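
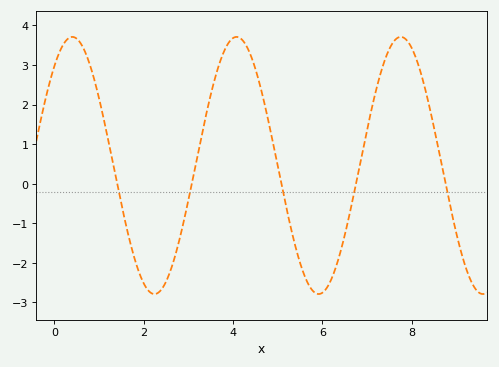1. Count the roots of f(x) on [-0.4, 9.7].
5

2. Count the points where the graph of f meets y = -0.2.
5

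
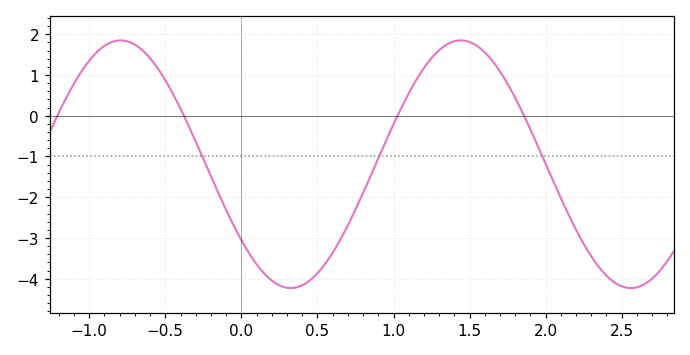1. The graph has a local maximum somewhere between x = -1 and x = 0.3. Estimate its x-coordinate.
-0.794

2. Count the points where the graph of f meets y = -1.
3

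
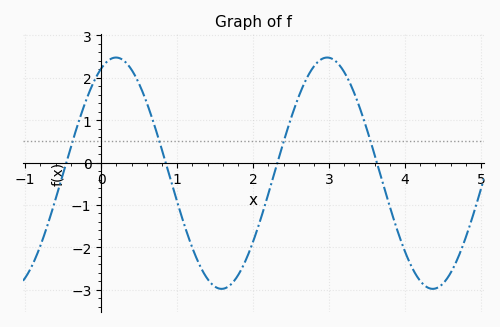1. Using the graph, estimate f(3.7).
-0.438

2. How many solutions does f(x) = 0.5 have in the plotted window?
4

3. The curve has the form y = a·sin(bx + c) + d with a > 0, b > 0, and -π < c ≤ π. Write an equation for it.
y = 2.73sin(2.26x + 1.13) - 0.25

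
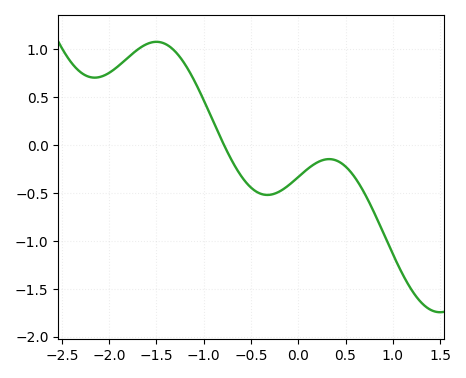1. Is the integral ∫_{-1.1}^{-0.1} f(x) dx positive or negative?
negative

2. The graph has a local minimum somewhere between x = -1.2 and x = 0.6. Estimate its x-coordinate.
-0.3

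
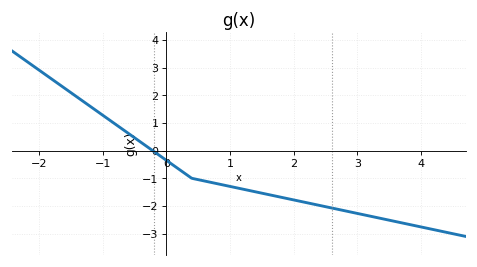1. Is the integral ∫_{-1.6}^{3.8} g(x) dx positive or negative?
negative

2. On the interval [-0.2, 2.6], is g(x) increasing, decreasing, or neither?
decreasing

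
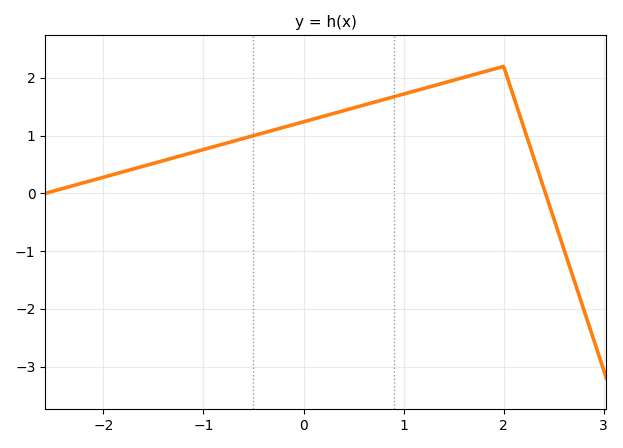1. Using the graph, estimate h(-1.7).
0.423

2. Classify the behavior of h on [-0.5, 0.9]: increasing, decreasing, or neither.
increasing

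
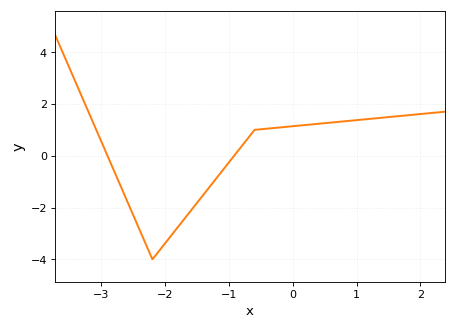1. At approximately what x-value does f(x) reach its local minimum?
-2.2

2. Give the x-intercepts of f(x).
-2.9, -0.9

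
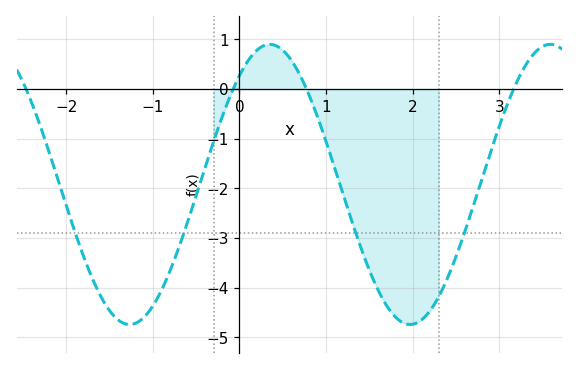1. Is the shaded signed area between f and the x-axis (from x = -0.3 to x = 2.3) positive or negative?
negative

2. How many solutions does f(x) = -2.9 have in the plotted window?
4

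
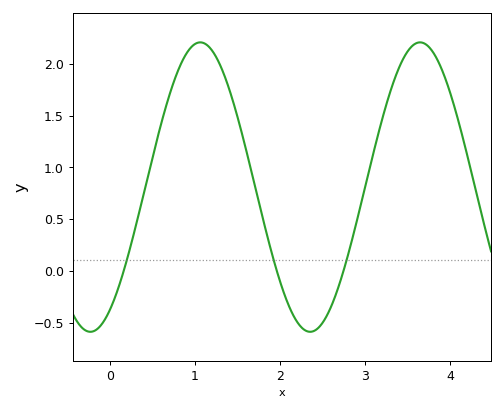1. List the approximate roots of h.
0.162, 1.96, 2.75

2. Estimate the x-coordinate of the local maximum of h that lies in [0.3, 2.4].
1.06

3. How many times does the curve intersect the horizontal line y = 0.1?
3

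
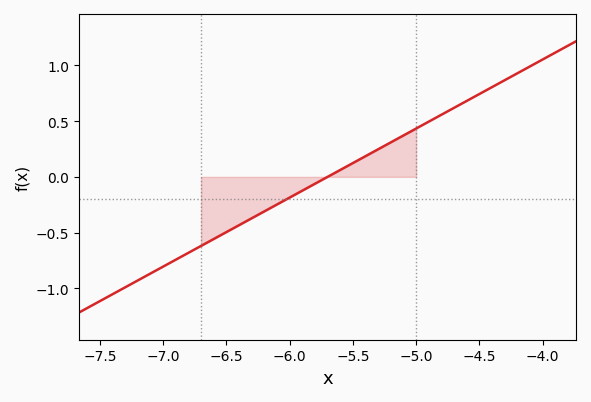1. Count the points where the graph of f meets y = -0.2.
1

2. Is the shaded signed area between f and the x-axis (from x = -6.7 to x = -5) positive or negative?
negative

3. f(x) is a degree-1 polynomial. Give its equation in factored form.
y = 0.62(x + 5.7)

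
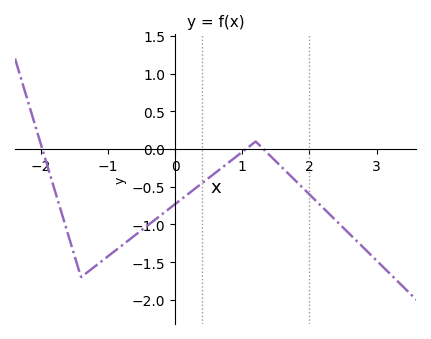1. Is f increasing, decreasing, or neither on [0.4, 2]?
neither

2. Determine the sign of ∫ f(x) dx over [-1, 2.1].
negative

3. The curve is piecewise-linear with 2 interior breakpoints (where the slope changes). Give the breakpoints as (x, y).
(-1.4, -1.7); (1.2, 0.1)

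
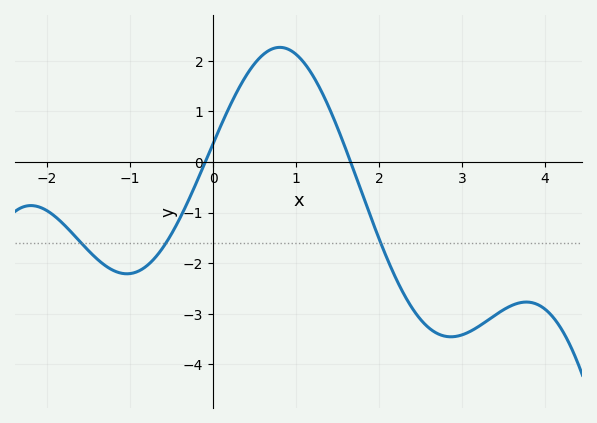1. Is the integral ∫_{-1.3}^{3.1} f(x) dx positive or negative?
negative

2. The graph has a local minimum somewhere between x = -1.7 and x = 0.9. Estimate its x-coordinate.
-1.04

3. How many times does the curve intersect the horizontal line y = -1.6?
3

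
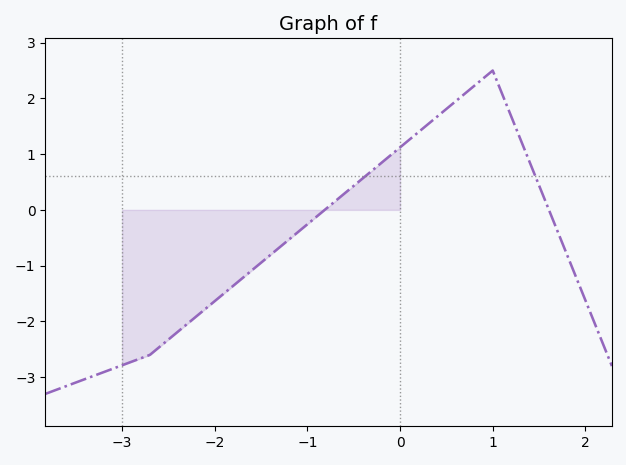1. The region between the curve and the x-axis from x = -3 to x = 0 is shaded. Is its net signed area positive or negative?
negative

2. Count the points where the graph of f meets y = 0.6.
2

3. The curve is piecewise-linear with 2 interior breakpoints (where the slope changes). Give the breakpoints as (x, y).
(-2.7, -2.6); (1, 2.5)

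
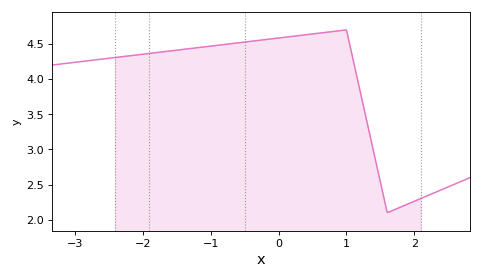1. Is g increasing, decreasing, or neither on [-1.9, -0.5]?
increasing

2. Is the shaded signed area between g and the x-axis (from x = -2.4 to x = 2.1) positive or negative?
positive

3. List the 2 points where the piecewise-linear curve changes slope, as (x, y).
(1, 4.7); (1.6, 2.1)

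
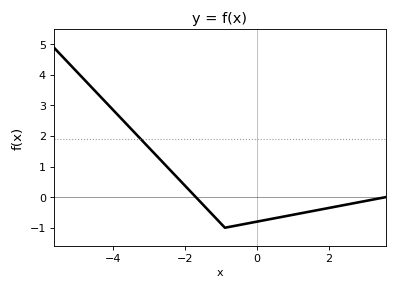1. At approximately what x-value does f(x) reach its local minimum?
-0.898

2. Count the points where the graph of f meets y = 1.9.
1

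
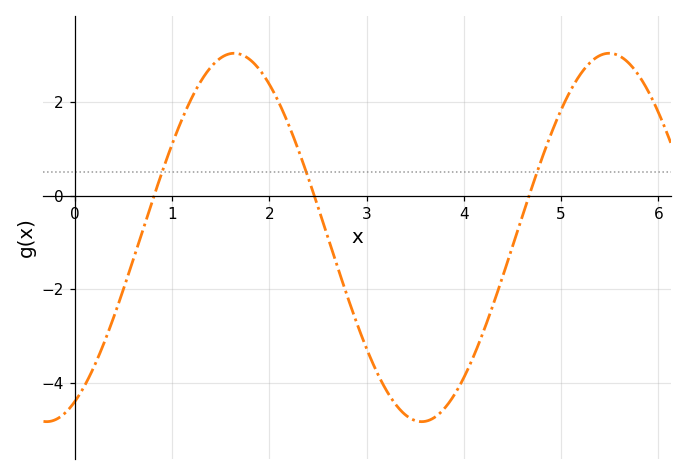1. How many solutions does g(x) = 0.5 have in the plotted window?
3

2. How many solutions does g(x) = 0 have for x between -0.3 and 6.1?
3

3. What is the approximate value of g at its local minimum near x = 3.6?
-4.83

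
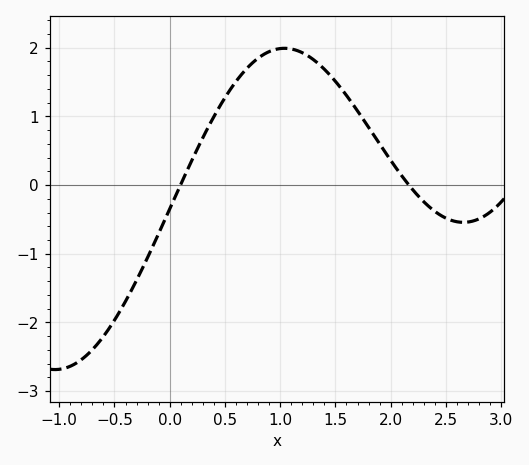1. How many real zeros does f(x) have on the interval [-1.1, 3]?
2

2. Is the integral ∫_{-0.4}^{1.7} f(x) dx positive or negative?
positive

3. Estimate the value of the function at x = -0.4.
-1.7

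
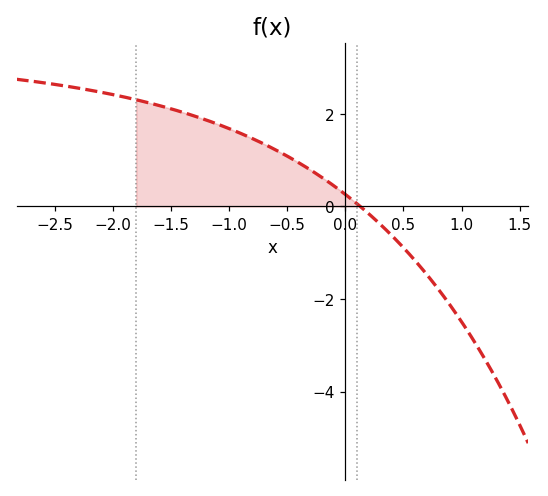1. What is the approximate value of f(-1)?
1.6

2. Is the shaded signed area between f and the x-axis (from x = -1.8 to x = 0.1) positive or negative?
positive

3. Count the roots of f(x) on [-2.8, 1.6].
1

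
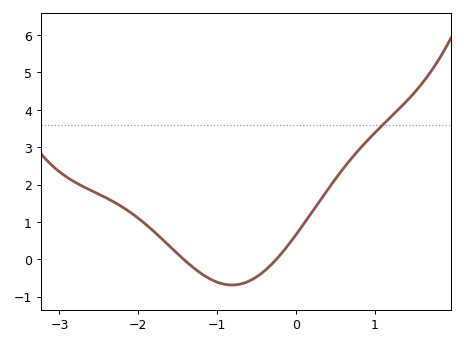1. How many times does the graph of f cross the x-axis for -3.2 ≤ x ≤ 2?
2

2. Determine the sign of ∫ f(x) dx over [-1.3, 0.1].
negative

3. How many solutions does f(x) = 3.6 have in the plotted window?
1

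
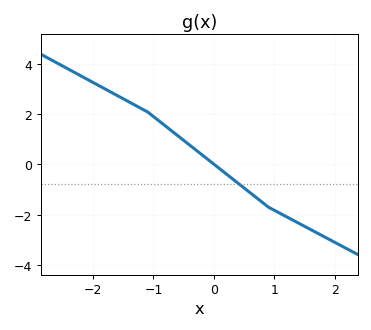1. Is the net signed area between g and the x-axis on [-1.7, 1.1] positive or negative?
positive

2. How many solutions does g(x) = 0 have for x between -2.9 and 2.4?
1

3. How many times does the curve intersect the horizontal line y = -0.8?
1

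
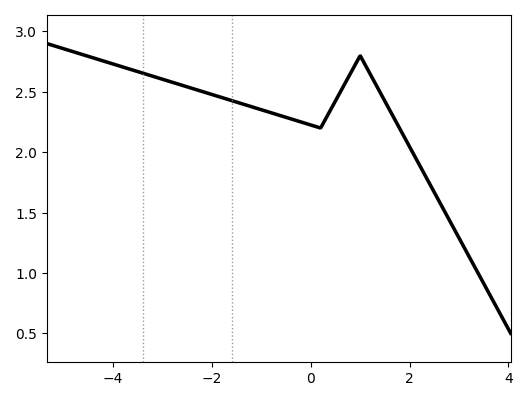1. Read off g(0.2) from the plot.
2.2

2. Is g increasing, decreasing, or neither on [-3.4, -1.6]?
decreasing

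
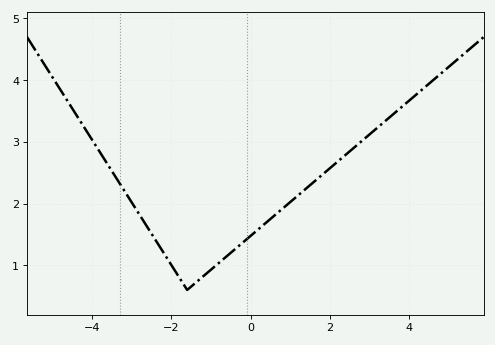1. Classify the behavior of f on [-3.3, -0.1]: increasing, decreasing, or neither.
neither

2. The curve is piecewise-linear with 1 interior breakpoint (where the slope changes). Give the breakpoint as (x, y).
(-1.6, 0.6)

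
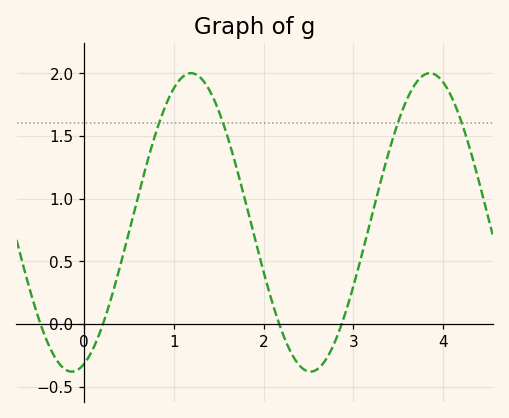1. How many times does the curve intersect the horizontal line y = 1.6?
4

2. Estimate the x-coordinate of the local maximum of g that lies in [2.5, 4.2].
3.9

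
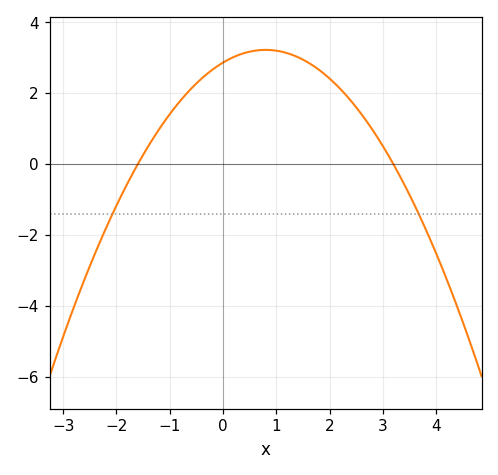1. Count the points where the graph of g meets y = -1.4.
2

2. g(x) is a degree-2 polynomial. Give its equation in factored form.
y = -0.56(x + 1.6)(x - 3.2)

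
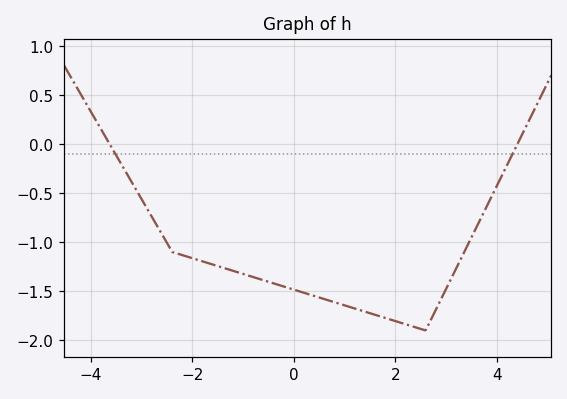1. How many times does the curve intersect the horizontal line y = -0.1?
2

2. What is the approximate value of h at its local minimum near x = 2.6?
-1.9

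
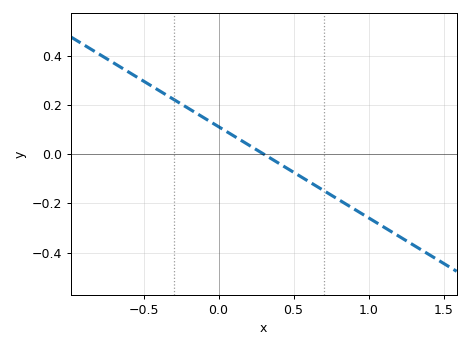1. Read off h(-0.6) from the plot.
0.34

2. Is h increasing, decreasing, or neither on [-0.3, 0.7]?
decreasing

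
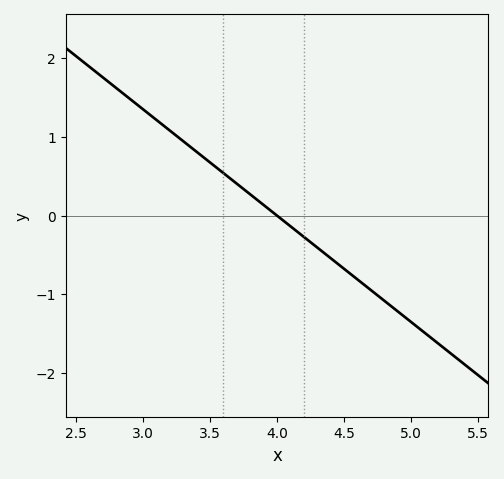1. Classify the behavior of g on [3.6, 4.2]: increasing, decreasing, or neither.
decreasing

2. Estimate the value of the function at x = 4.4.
-0.54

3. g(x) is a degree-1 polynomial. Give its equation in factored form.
y = -1.35(x - 4)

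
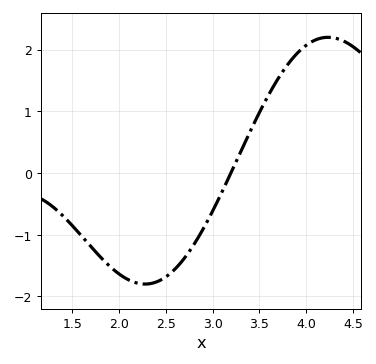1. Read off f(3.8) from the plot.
1.8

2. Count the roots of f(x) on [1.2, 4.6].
1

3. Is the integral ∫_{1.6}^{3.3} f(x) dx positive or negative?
negative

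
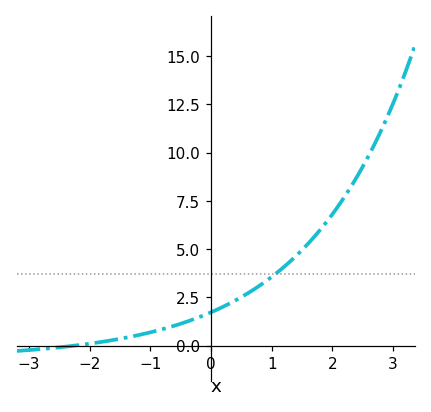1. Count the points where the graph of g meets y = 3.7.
1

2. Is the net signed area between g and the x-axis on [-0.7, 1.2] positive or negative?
positive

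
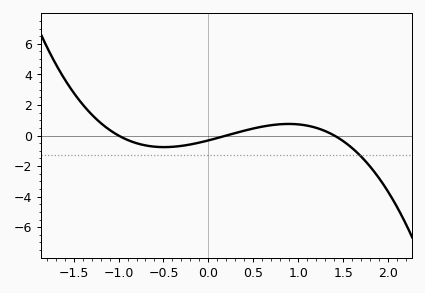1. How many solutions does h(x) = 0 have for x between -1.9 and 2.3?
3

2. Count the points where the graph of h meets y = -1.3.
1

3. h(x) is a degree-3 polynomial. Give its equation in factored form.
y = -1.14(x + 1)(x - 0.2)(x - 1.4)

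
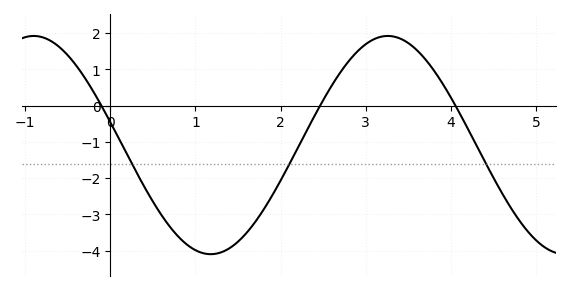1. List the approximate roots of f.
-0.106, 2.47, 4.06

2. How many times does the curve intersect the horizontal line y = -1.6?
3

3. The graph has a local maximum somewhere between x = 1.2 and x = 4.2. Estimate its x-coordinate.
3.26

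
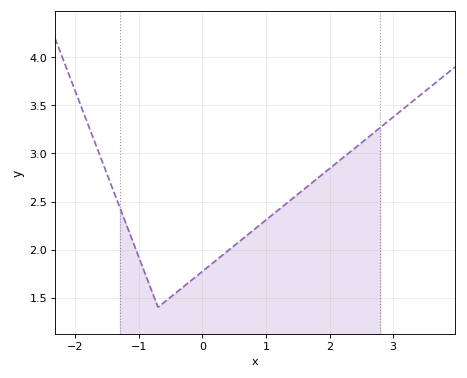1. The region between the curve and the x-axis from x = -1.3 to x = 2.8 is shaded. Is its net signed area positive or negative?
positive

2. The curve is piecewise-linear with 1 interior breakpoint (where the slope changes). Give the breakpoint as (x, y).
(-0.7, 1.4)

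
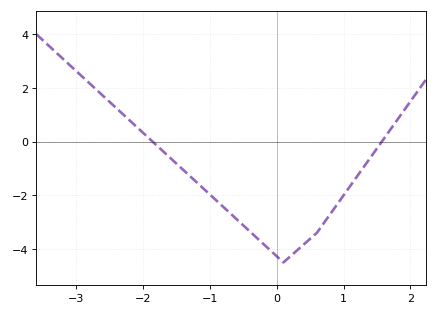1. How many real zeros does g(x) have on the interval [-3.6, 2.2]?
2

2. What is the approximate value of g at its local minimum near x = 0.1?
-4.4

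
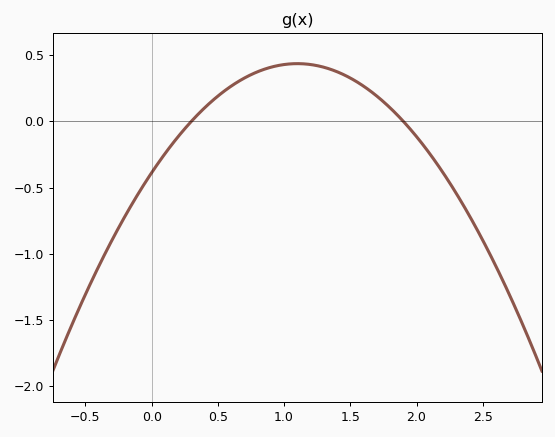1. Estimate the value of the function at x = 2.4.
-0.7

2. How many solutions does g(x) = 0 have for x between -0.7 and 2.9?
2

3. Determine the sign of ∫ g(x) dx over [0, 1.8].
positive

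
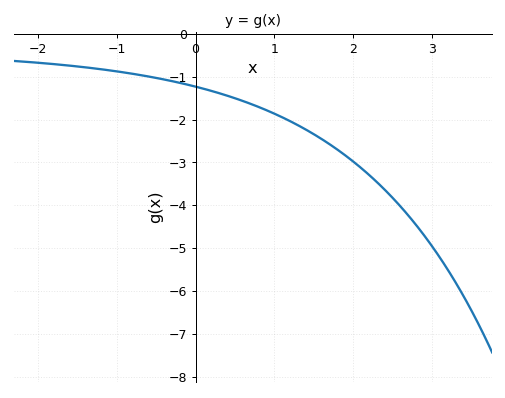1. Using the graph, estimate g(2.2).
-3.28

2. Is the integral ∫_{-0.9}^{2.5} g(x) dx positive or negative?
negative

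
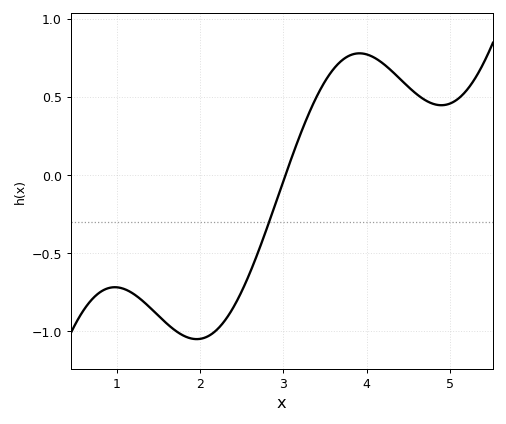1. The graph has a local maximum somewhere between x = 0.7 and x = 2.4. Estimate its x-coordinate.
1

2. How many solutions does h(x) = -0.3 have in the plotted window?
1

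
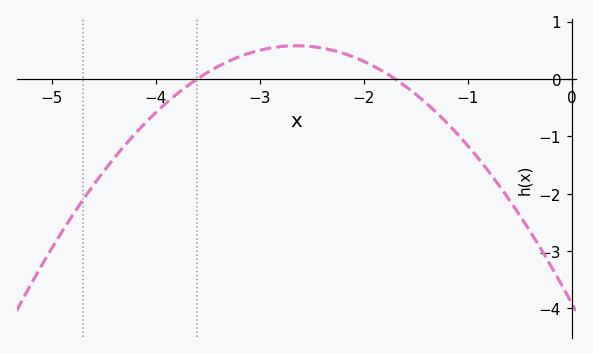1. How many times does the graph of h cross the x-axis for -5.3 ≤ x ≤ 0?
2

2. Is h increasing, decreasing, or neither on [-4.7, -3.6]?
increasing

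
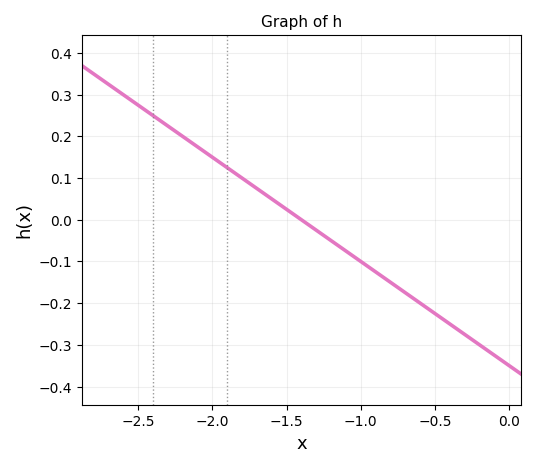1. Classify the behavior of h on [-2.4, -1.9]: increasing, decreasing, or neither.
decreasing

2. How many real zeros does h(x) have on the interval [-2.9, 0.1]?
1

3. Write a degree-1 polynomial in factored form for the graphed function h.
y = -0.25(x + 1.4)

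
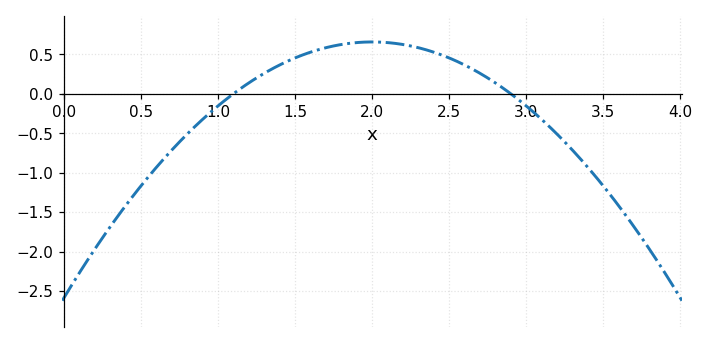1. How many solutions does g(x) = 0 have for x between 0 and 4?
2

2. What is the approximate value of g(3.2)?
-0.5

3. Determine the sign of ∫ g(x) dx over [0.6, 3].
positive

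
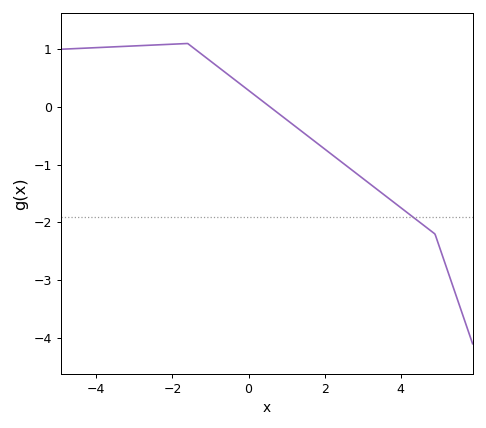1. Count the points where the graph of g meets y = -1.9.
1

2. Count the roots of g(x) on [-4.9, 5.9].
1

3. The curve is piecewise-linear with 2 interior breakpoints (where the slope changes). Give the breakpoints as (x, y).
(-1.6, 1.1); (4.9, -2.2)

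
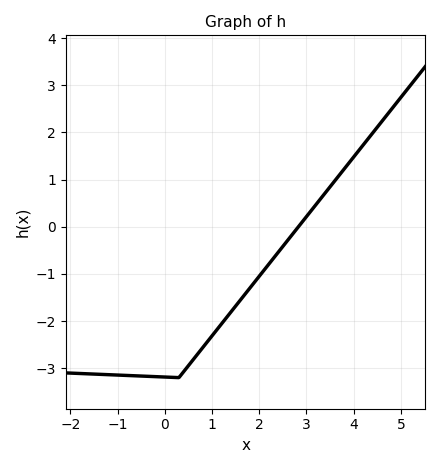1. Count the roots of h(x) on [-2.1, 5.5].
1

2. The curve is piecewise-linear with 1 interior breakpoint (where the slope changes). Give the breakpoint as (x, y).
(0.3, -3.2)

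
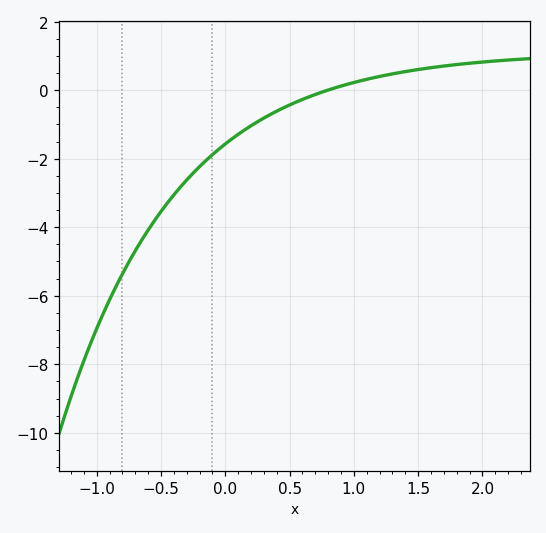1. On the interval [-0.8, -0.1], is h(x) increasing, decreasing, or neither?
increasing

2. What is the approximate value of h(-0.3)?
-2.62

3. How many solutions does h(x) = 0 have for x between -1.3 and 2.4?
1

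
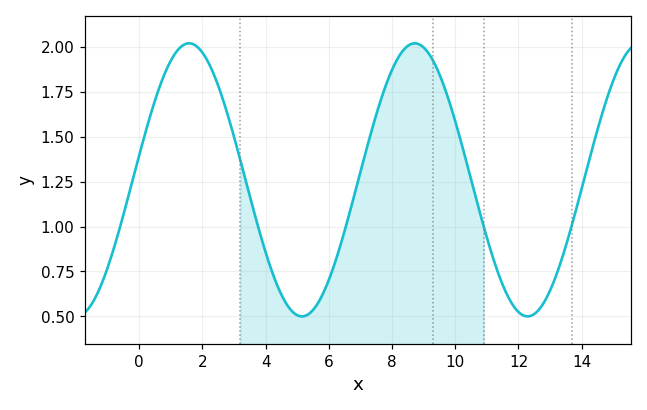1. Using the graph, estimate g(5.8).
0.62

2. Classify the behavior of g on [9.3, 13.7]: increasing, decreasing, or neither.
neither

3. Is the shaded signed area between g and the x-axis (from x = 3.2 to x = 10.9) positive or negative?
positive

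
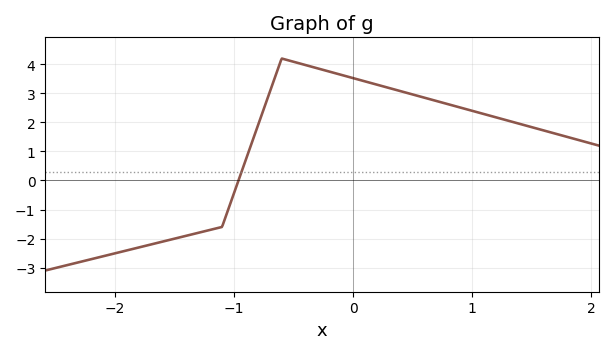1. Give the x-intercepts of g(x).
-0.962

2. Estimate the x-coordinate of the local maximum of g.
-0.6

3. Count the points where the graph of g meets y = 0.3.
1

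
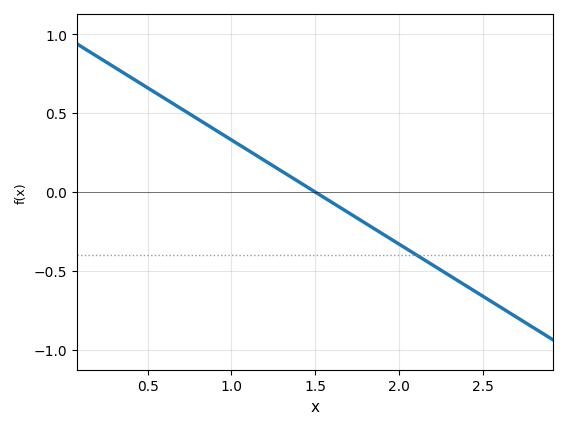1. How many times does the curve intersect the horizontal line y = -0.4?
1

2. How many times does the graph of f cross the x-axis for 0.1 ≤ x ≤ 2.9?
1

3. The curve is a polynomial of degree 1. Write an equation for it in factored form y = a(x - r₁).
y = -0.66(x - 1.5)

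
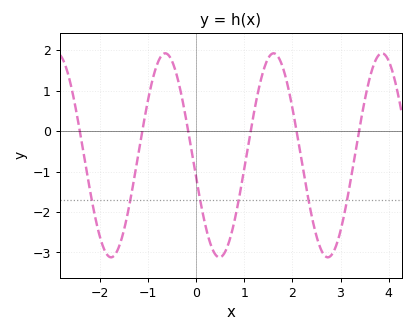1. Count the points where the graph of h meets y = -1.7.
6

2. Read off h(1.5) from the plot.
1.8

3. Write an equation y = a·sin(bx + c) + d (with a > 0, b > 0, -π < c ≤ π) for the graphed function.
y = 2.52sin(2.8x - 2.9) - 0.6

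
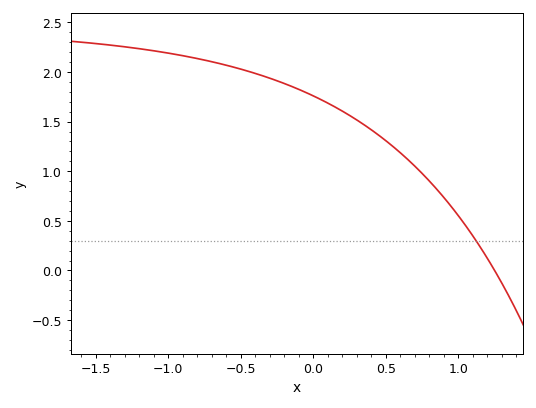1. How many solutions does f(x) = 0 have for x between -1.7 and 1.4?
1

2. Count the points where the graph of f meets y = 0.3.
1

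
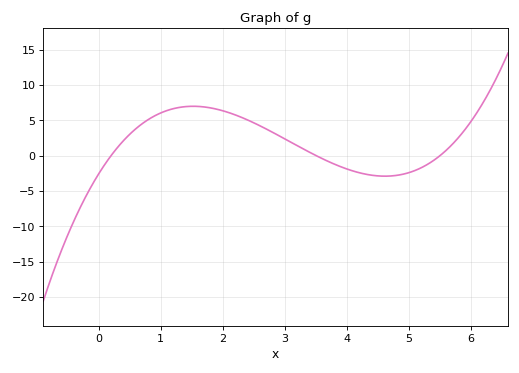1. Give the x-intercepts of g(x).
0.2, 3.5, 5.5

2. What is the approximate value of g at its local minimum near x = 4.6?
-2.92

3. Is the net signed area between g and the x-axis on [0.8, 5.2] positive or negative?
positive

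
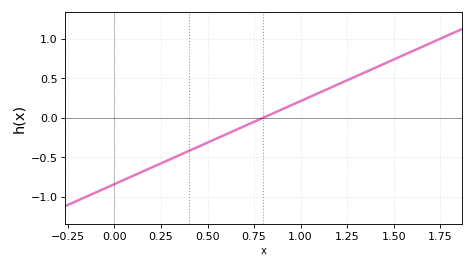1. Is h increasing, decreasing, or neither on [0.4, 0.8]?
increasing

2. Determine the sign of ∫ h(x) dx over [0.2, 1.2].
negative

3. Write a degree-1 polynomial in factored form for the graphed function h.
y = 1.05(x - 0.8)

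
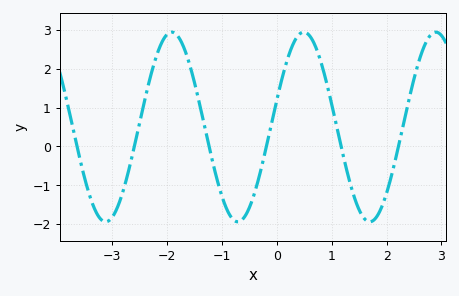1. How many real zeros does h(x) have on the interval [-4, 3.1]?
6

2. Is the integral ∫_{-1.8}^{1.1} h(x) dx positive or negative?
positive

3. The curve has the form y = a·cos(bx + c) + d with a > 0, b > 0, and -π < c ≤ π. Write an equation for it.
y = 2.44cos(2.6x - 1.3) + 0.5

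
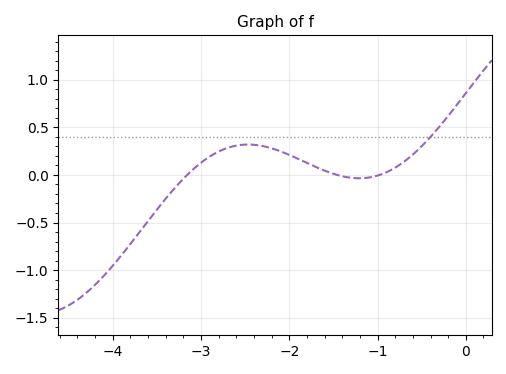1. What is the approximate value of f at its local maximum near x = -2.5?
0.3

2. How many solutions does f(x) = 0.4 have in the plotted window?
1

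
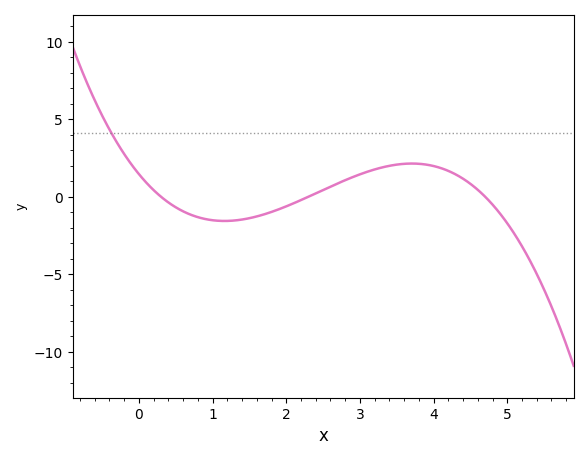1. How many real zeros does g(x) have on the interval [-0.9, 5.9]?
3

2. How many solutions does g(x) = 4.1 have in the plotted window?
1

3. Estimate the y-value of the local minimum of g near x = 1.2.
-1.56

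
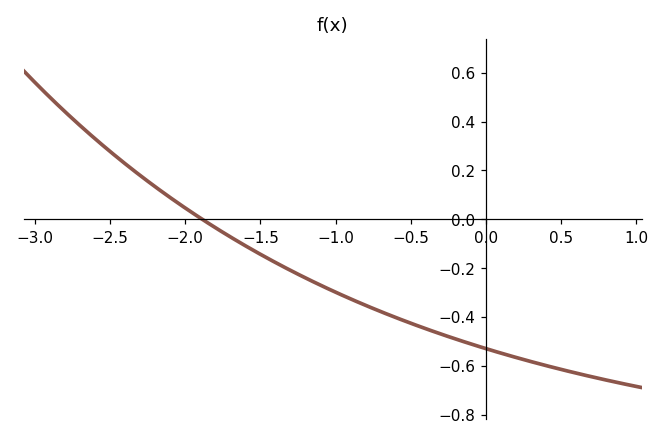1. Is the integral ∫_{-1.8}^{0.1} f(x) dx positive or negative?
negative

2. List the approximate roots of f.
-1.9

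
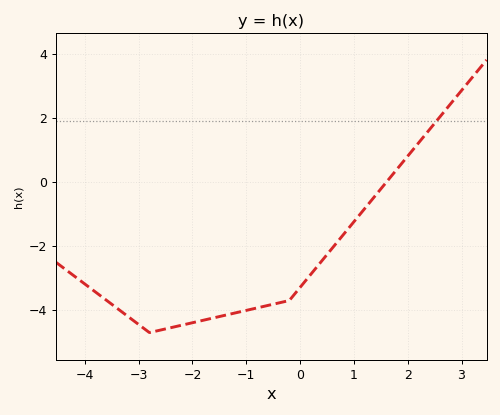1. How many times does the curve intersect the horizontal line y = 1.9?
1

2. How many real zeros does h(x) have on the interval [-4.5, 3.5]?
1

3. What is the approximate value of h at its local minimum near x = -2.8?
-4.7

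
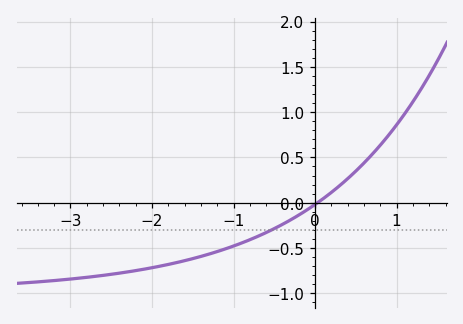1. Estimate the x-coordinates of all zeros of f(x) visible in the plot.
0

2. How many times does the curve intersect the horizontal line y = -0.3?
1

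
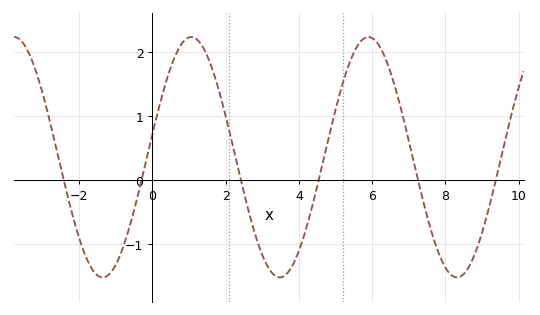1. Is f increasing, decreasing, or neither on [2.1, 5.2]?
neither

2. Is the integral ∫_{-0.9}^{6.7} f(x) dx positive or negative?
positive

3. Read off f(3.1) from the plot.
-1.3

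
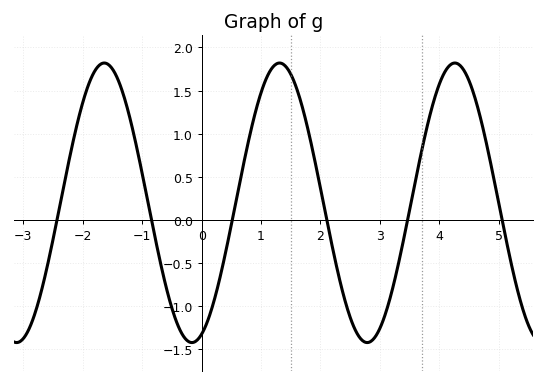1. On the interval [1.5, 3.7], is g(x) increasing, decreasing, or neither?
neither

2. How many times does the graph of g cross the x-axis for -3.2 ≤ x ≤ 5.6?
6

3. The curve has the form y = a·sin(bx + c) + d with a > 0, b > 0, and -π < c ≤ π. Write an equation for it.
y = 1.62sin(2.1x - 1.2) + 0.2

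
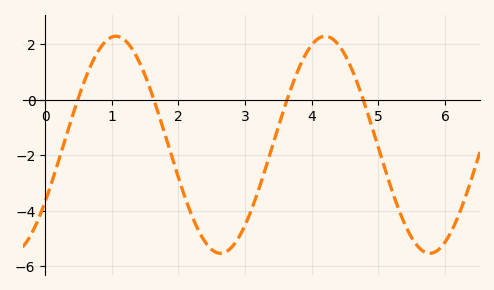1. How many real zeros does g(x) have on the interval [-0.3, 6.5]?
4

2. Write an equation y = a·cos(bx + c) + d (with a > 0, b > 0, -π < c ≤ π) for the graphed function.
y = 3.91cos(2x - 2.1) - 1.62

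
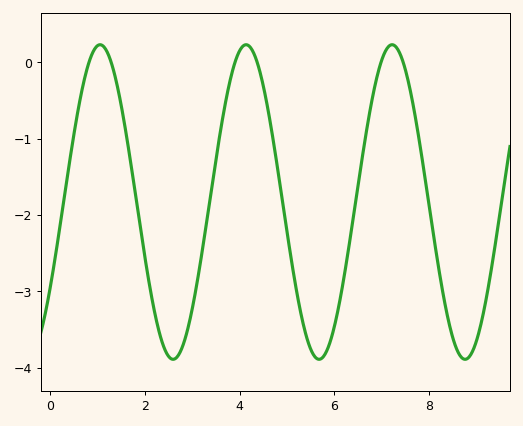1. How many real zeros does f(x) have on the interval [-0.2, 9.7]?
6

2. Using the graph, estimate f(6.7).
-0.8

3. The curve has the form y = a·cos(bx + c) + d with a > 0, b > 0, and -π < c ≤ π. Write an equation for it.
y = 2.06cos(2x - 2.2) - 1.83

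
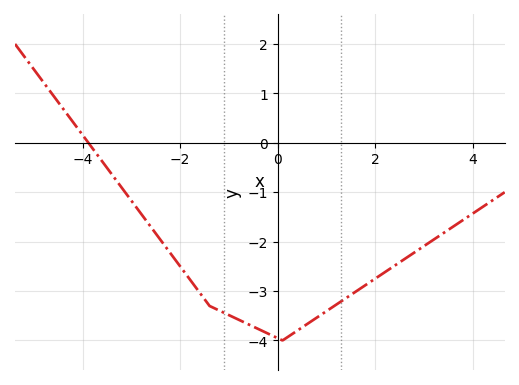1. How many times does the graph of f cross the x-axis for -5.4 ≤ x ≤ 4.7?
1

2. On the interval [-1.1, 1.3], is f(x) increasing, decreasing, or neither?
neither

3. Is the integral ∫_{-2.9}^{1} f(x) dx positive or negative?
negative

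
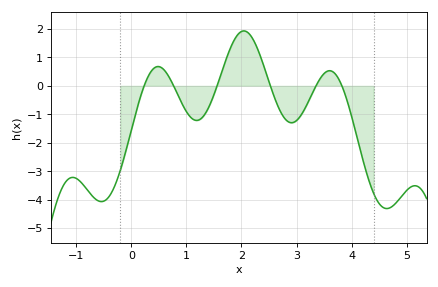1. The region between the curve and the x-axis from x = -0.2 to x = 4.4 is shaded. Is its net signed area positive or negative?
negative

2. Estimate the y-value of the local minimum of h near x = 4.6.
-4.3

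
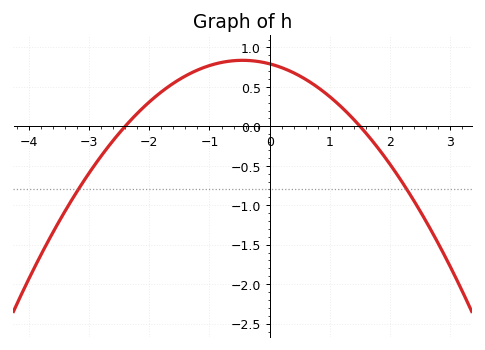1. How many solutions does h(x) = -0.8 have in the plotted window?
2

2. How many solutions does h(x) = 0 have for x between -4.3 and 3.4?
2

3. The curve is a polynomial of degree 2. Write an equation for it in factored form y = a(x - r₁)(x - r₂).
y = -0.22(x + 2.4)(x - 1.5)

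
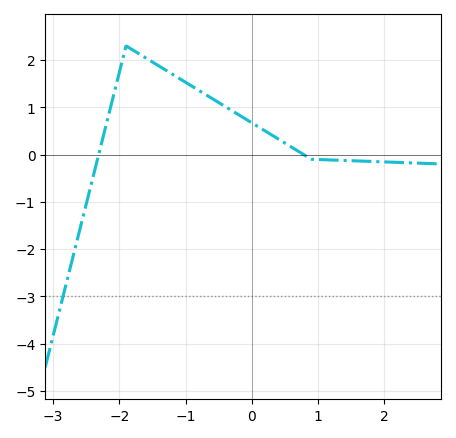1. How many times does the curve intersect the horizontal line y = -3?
1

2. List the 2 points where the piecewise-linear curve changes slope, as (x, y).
(-1.9, 2.3); (0.9, -0.1)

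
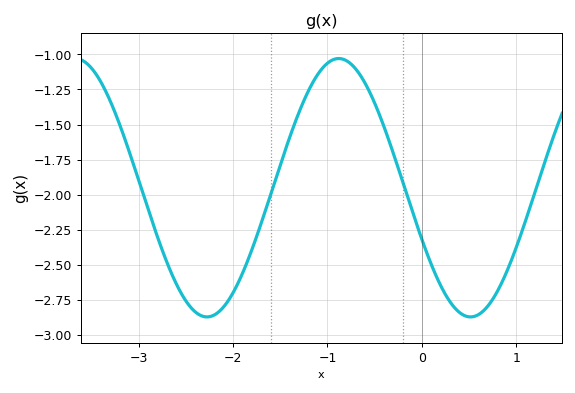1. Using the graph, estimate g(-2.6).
-2.65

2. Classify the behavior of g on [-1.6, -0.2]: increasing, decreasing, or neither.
neither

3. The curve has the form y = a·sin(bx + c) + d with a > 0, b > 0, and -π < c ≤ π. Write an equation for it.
y = 0.92sin(2.2x - 2.7) - 1.95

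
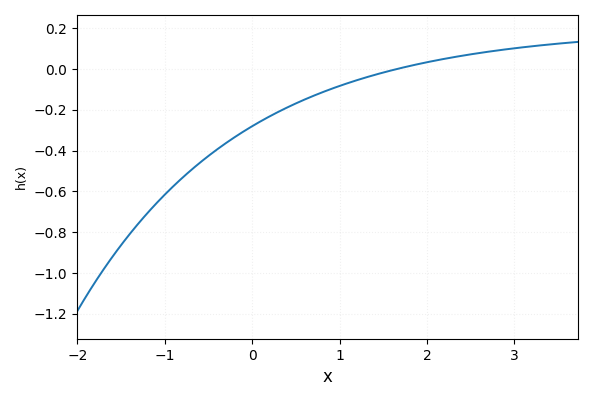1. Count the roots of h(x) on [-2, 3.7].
1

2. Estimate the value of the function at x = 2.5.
0.08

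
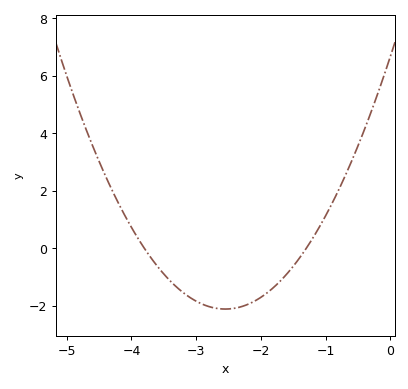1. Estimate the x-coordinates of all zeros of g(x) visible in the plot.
-3.8, -1.3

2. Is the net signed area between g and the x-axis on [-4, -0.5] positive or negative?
negative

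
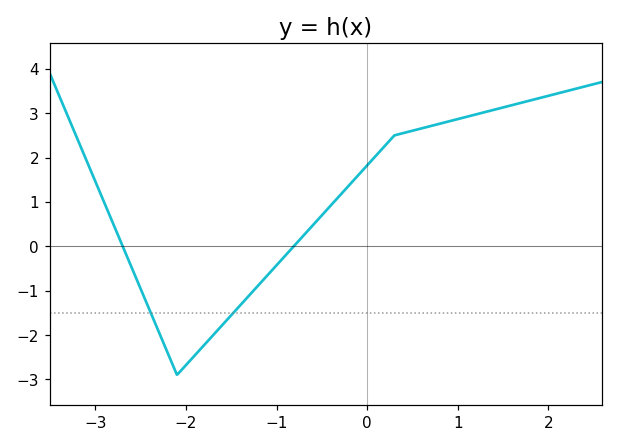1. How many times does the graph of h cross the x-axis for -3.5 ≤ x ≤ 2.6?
2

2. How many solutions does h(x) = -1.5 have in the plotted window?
2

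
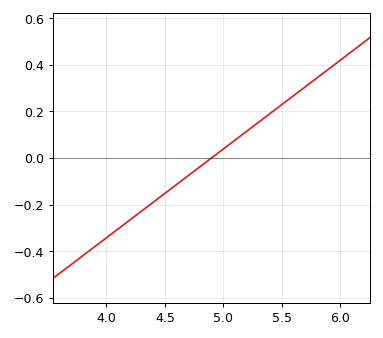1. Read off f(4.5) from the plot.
-0.16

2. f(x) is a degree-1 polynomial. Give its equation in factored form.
y = 0.38(x - 4.9)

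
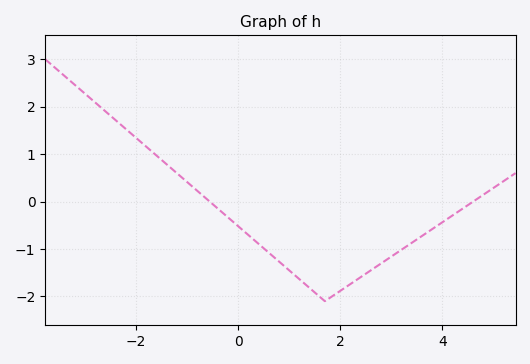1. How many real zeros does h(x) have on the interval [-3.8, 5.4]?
2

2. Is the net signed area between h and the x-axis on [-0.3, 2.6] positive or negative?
negative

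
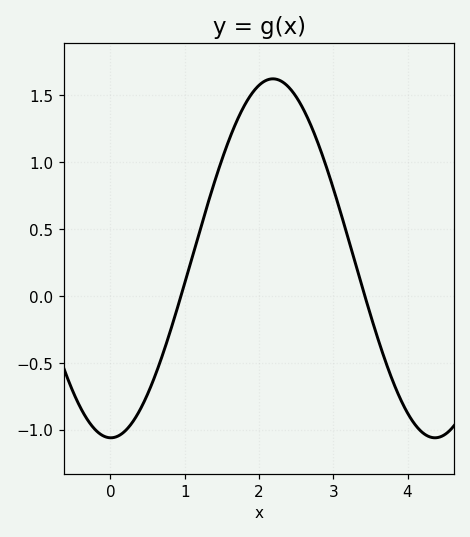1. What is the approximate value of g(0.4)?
-0.85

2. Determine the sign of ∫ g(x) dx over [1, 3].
positive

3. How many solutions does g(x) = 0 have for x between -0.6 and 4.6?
2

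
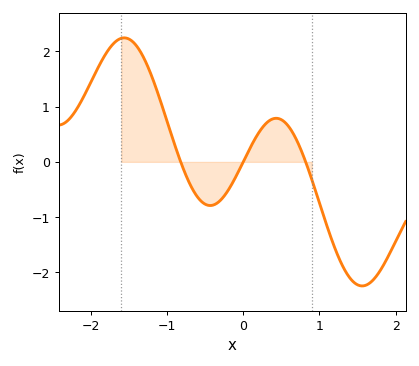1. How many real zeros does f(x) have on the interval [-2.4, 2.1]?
3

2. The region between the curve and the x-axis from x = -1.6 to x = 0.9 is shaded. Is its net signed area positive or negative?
positive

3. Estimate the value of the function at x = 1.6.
-2.24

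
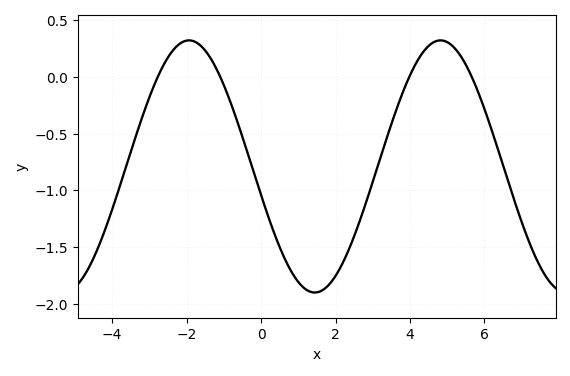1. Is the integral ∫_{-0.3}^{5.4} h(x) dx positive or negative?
negative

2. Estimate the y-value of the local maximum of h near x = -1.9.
0.32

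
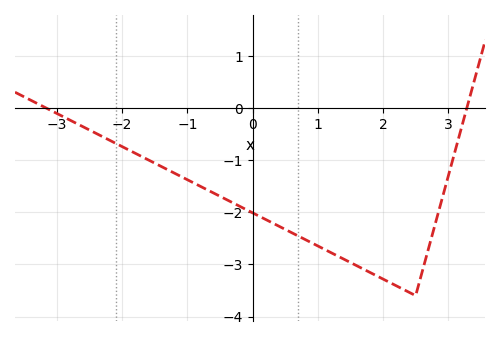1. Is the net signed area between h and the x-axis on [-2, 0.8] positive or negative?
negative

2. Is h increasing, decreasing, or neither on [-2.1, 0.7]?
decreasing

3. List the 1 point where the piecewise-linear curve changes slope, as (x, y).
(2.5, -3.6)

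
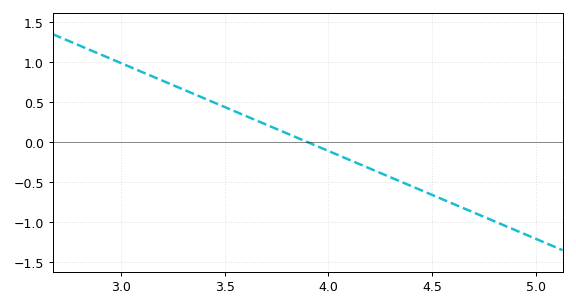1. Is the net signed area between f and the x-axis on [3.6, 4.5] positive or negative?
negative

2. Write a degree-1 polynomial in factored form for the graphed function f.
y = -1.1(x - 3.9)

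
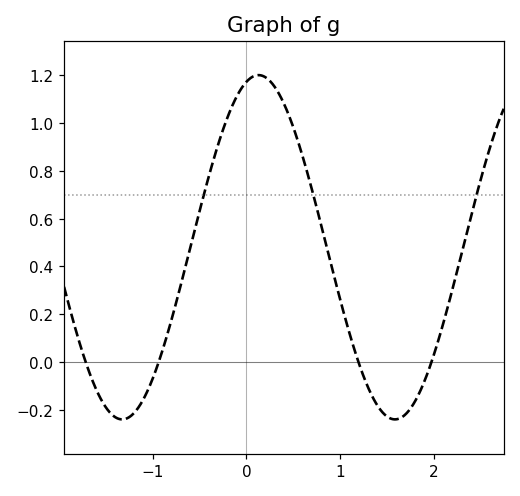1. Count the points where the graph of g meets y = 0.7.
3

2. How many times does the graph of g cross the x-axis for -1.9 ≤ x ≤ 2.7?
4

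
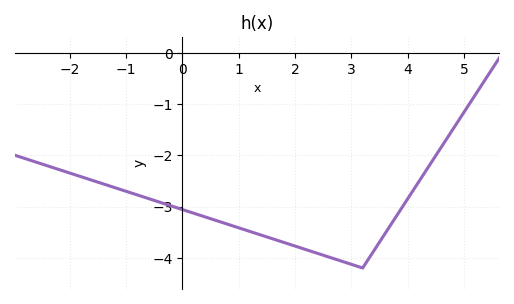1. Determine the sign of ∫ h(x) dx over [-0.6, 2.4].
negative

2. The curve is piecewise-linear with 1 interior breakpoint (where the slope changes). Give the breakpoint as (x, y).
(3.2, -4.2)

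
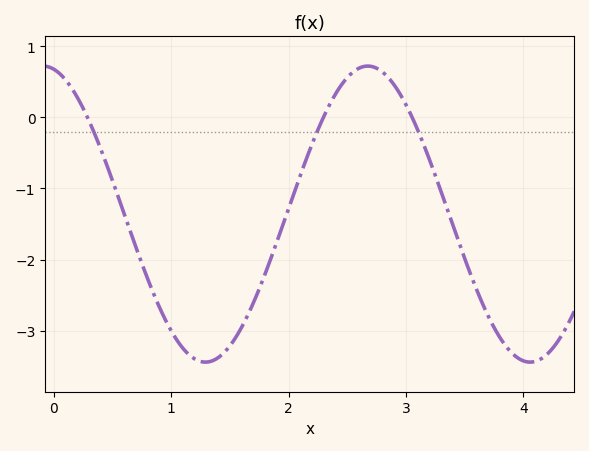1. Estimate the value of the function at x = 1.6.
-2.9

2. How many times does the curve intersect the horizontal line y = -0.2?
3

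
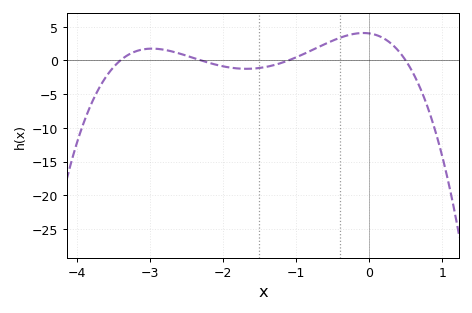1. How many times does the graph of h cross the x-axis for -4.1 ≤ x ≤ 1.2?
4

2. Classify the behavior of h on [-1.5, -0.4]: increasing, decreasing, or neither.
increasing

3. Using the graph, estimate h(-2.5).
0.703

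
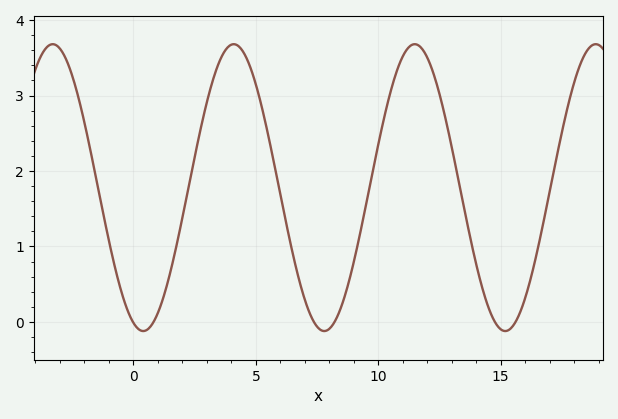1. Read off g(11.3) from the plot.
3.66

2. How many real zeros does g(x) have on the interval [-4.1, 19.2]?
6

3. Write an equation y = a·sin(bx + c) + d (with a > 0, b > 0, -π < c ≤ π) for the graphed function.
y = 1.9sin(0.85x - 1.91) + 1.78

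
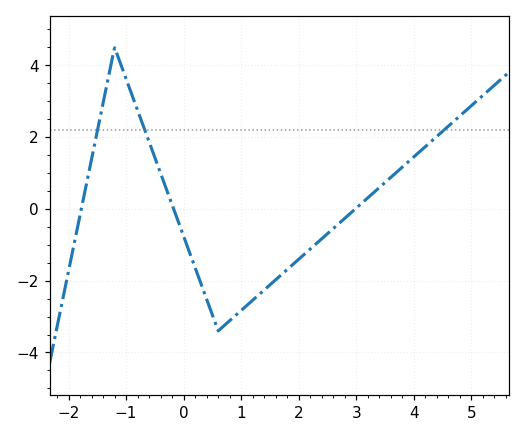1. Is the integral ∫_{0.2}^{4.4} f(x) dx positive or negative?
negative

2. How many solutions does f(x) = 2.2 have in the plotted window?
3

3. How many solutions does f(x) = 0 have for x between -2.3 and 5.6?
3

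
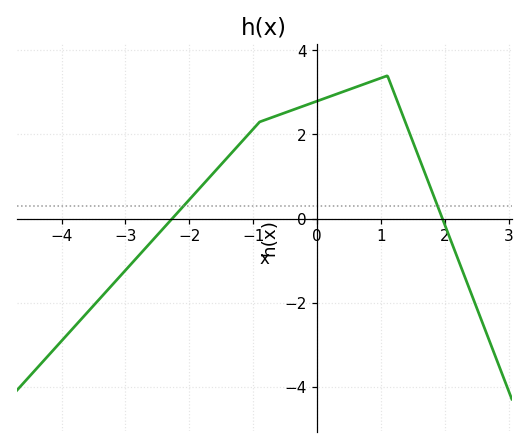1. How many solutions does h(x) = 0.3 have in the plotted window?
2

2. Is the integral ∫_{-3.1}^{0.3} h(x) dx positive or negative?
positive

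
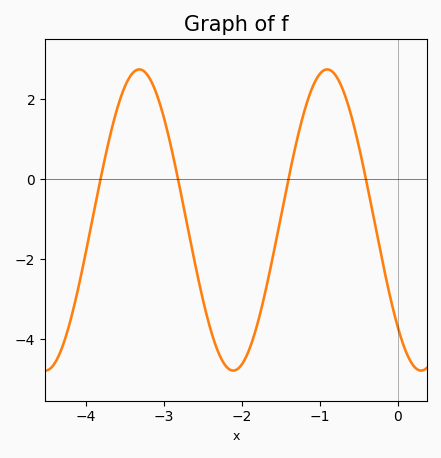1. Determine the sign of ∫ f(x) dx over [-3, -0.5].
negative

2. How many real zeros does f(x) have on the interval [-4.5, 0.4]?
4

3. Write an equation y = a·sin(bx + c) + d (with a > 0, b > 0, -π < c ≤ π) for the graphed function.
y = 3.77sin(2.61x - 2.35) - 1.02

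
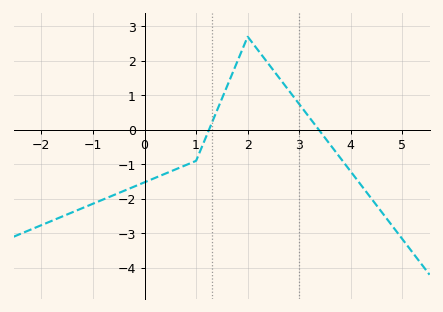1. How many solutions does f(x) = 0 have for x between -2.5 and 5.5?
2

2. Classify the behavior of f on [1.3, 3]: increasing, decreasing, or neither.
neither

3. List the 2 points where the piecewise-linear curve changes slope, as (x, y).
(1, -0.9); (2, 2.7)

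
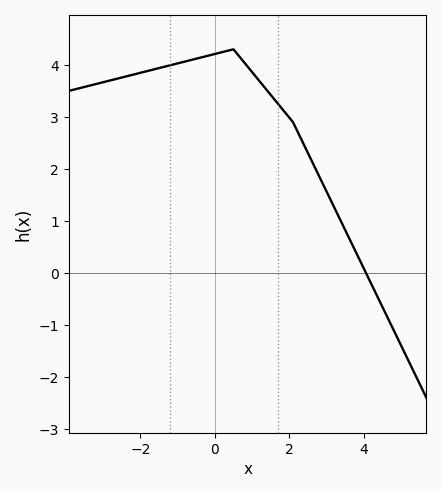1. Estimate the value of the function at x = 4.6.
-0.8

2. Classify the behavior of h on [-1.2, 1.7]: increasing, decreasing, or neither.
neither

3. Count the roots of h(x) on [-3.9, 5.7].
1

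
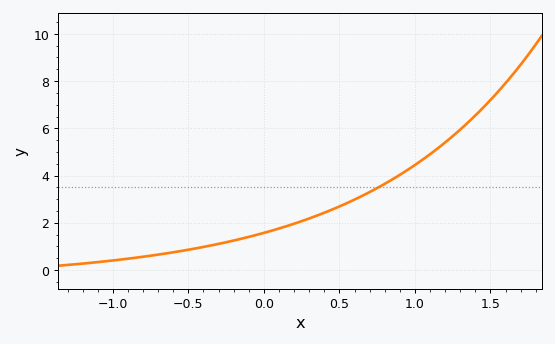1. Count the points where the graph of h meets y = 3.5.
1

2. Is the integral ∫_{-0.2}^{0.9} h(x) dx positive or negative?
positive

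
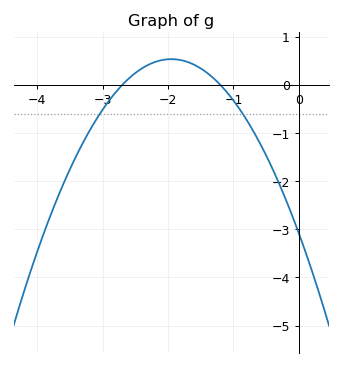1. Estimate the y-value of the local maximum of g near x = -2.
0.534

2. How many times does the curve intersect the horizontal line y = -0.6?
2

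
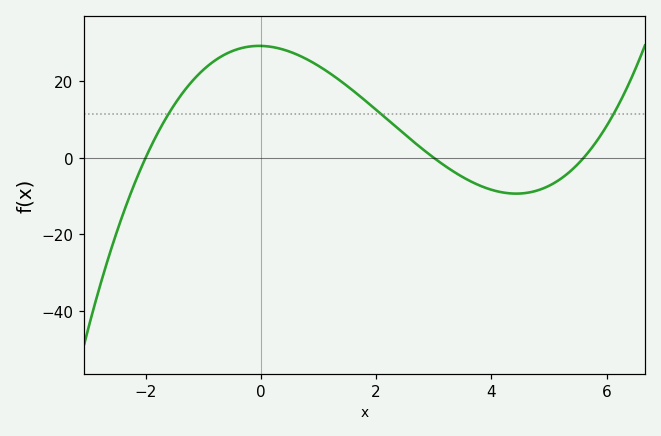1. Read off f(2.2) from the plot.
10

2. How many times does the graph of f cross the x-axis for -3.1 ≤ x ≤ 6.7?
3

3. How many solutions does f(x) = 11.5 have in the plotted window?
3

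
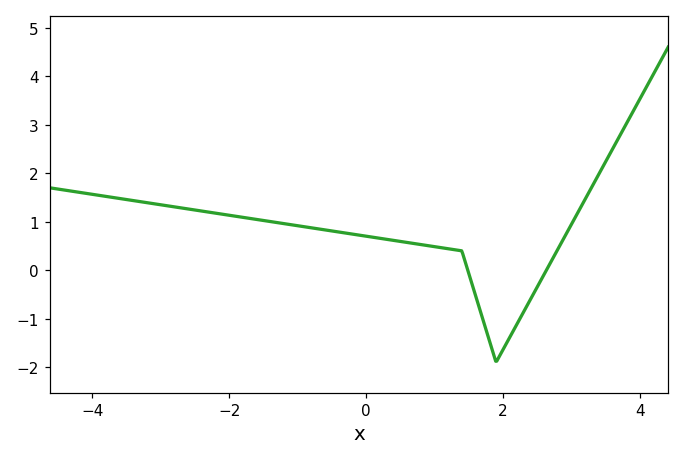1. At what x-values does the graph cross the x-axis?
1.49, 2.64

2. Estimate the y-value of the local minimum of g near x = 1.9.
-1.89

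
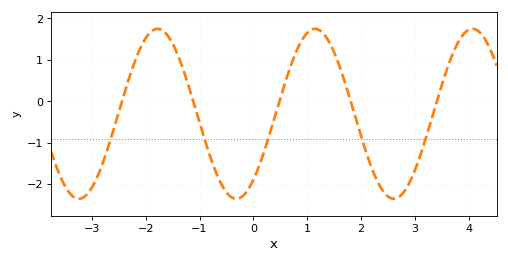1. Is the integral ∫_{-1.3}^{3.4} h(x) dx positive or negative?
negative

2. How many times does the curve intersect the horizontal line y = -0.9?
5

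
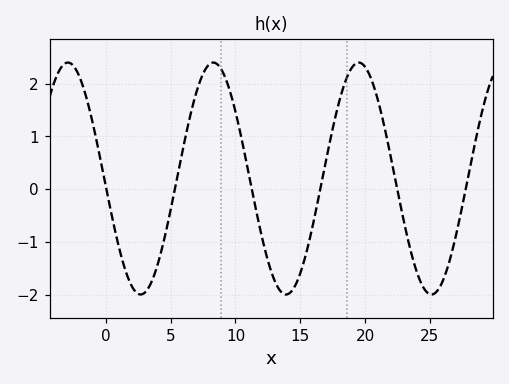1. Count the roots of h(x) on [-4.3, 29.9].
6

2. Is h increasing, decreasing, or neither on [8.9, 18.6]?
neither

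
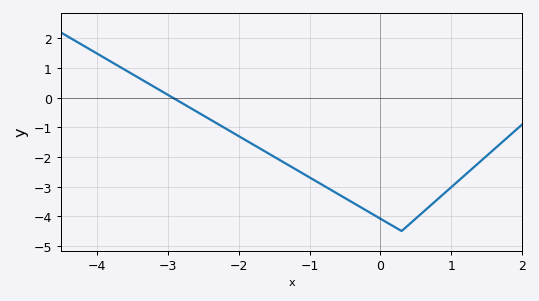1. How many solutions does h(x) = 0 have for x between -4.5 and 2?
1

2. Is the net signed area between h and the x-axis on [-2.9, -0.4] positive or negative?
negative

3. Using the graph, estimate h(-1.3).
-2.3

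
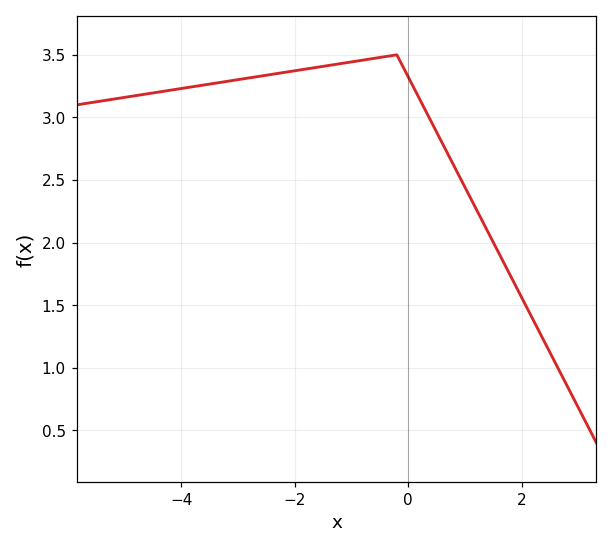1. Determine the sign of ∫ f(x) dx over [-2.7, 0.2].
positive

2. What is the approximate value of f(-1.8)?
3.39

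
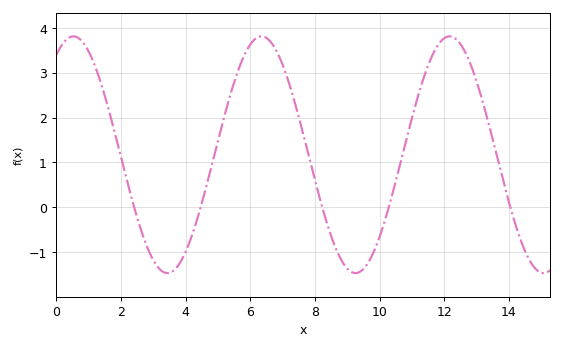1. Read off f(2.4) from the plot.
0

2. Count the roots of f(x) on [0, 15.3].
5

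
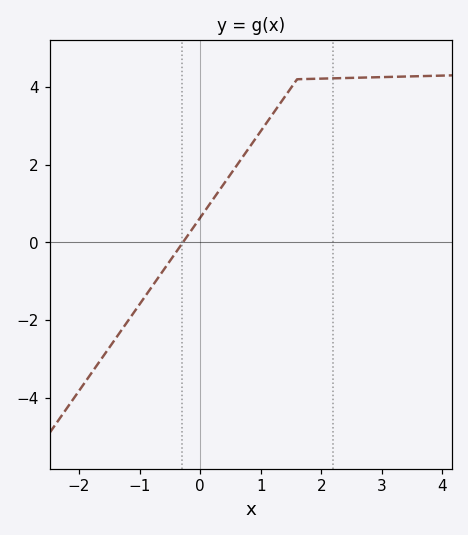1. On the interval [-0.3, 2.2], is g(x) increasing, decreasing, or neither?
increasing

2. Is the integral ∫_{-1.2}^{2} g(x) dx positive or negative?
positive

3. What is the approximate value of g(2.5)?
4.2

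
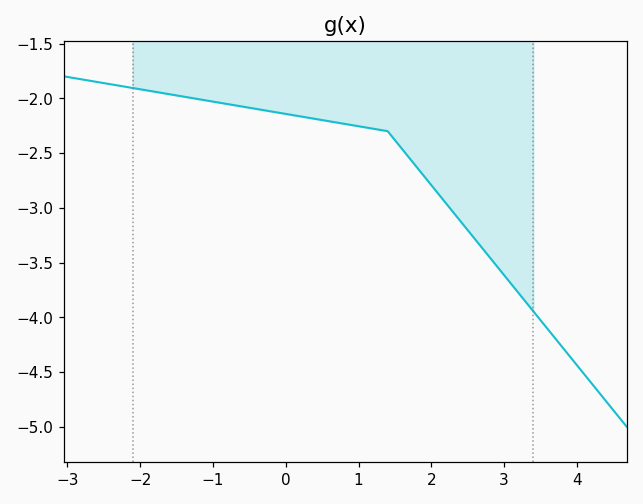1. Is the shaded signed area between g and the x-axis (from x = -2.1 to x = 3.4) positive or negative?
negative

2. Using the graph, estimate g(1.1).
-2.27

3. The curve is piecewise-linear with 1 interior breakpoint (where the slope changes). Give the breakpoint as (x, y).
(1.4, -2.3)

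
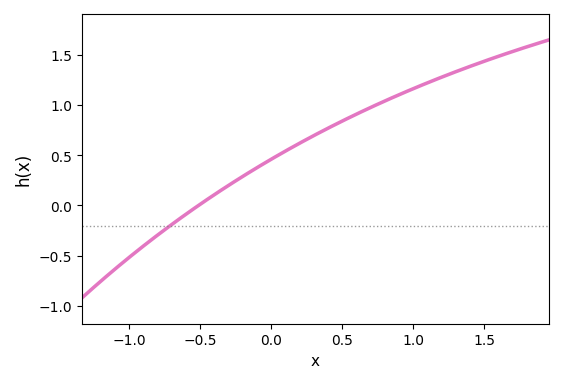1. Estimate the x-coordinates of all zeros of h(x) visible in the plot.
-0.512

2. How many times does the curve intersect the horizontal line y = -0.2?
1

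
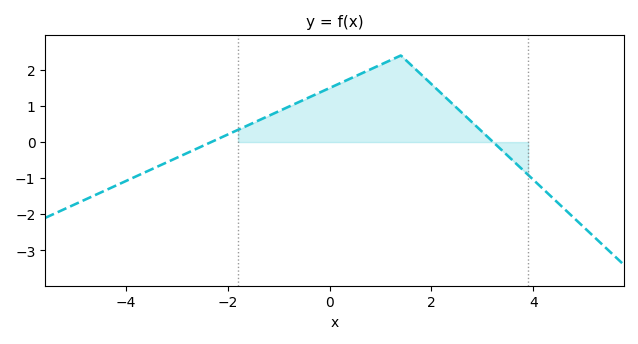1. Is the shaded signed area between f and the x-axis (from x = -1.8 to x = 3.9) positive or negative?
positive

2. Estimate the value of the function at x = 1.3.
2.3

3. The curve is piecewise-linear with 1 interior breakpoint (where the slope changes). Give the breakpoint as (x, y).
(1.4, 2.4)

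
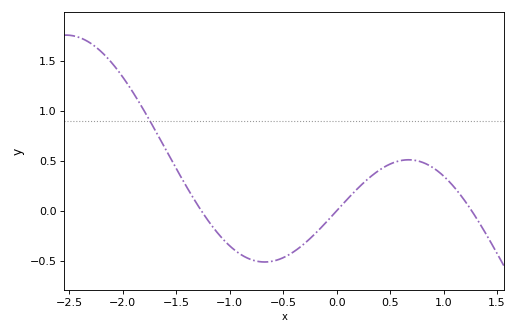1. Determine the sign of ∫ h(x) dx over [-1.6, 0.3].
negative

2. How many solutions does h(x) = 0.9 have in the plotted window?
1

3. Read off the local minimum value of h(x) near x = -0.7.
-0.5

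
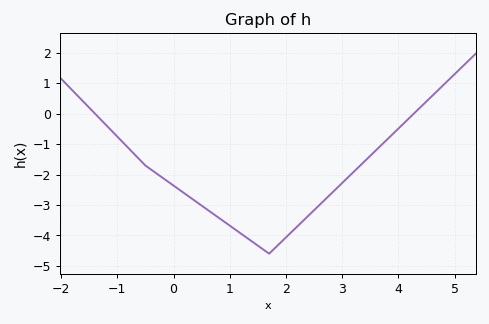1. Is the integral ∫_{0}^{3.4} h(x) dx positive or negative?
negative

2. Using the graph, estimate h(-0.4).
-1.8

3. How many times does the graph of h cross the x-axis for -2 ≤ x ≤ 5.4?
2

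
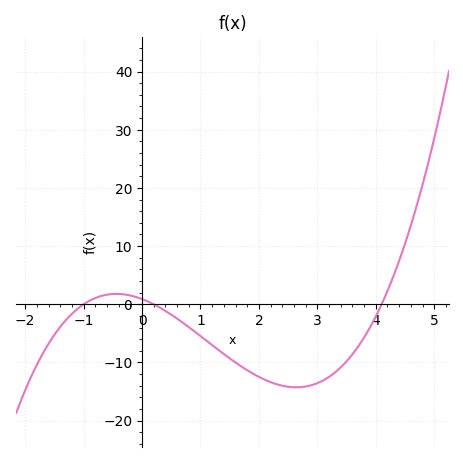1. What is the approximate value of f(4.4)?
7.48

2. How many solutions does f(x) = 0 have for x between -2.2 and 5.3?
3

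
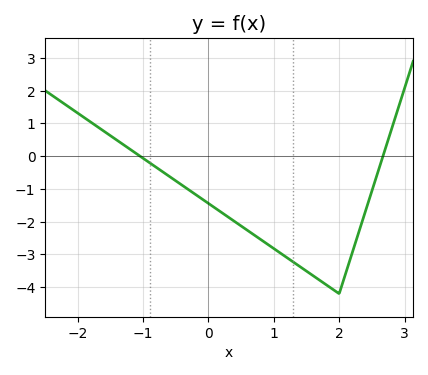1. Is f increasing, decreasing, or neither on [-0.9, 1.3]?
decreasing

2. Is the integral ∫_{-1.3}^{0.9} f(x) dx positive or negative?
negative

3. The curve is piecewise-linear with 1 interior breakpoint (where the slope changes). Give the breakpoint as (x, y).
(2, -4.2)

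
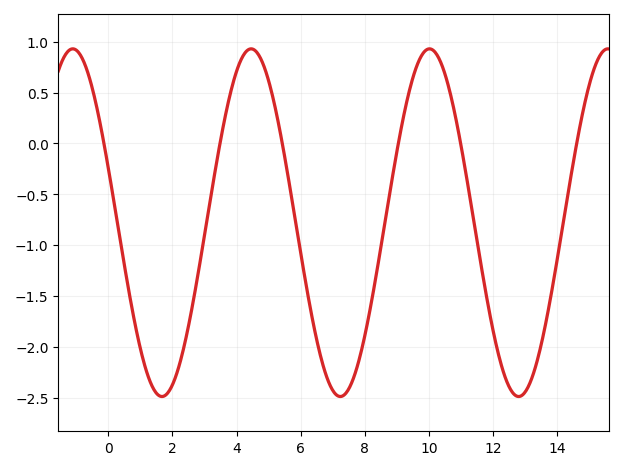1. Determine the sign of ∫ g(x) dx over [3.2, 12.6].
negative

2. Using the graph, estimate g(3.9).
0.606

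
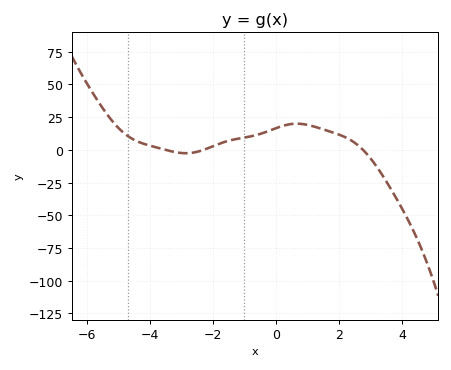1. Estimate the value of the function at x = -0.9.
9.81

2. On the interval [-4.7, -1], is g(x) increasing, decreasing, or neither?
neither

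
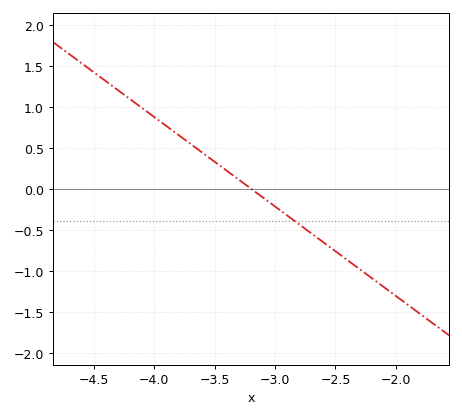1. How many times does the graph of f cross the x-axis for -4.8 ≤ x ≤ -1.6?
1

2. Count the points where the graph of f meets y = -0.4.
1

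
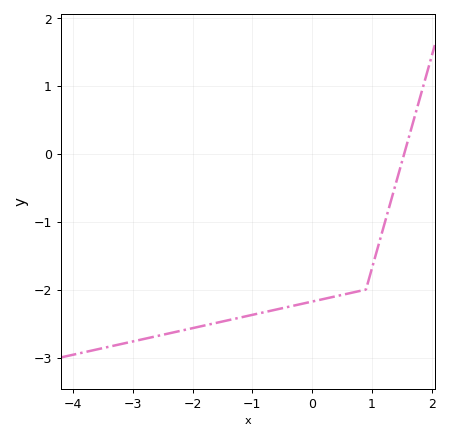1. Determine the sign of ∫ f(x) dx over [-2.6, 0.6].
negative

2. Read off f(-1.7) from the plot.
-2.5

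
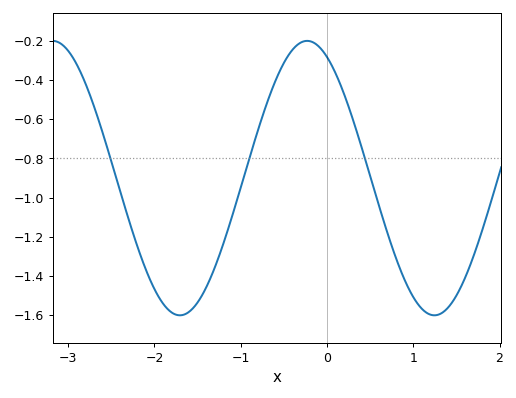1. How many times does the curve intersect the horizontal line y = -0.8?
3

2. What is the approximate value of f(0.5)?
-0.889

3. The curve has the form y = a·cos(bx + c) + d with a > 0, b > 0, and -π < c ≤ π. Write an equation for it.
y = 0.7cos(2.13x + 0.49) - 0.9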